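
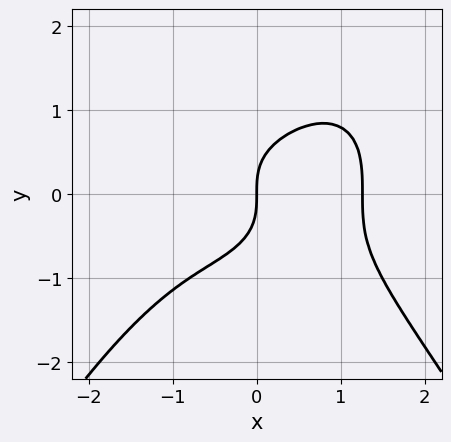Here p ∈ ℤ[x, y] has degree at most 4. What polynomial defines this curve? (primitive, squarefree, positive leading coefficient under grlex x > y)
x^4 + 2*y^3 - 2*x

(a) The degree is 4 — the shape is more complex than any degree-3 curve.
(b) From the axis intercepts and sections: one y-axis crossing is at y = 0; it crosses the x-axis at the gridline x = 0.
(c) Assembling these constraints gives the stated polynomial.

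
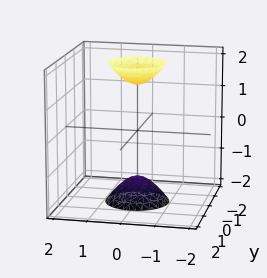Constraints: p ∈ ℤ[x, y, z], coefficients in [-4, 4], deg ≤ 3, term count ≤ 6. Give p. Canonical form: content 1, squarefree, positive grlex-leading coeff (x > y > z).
(a) I count 2 distinct pieces. They look like related sheets of one shape, so recover p as a whole.
(b) The degree is 2 — two separate bowl-shaped sheets opening away from each other; a quadric.
(c) Symmetries: rotational symmetry about the z-axis ⇒ p depends on x, y only through x² + y²; the z ↦ −z reflection is a symmetry, so z appears only in even powers.
(d) Checking where it meets the axes: the surface avoids every integer y-axis point in the box; a circular section at z = 2 has radius between 0 and 1.
(e) The integer polynomial consistent with all of this is the stated p.

3*x^2 + 3*y^2 - z^2 + 2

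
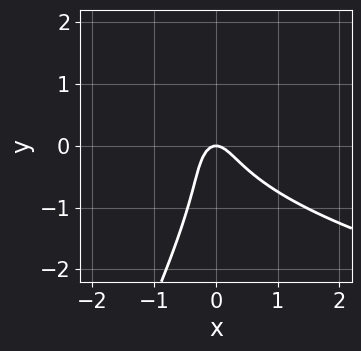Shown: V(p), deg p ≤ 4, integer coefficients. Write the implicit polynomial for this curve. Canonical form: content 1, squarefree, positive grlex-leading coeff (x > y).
2*x*y^2 - y^3 - 3*x^2 - x*y - y

1. The degree is 3 — the shape is more complex than any degree-2 curve.
2. Observable constraints: it crosses the y-axis at the gridline y = 0; one x-axis crossing is at x = 0.
3. These observations pin down the coefficients.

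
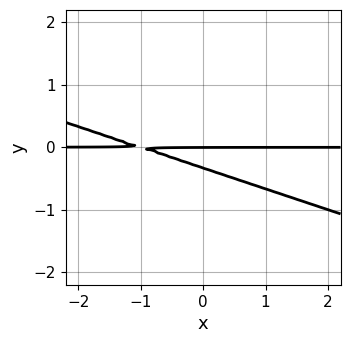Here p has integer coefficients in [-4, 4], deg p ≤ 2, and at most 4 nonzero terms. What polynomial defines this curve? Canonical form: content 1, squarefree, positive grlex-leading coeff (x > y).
Degree: a generic line meets the curve in up to 2 points, so deg p = 2.
From the axis intercepts and sections: it meets the y-axis at y = 0 (among the integer gridlines); the visible x-axis segment lies entirely on the curve.
Assembling these constraints gives the stated polynomial.

x*y + 3*y^2 + y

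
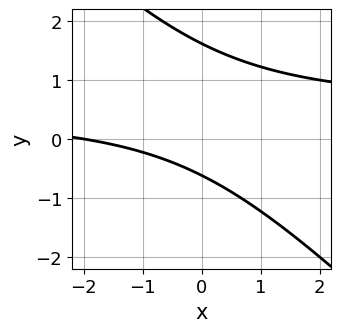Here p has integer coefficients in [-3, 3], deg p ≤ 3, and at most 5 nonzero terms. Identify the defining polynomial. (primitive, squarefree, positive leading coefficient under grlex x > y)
2*x*y + 2*y^2 - x - 2*y - 2

First, degree: the shape is more complex than any degree-1 curve, so deg p = 2.
Then, observable constraints: it crosses the x-axis at the gridline x = -2.
Finally, matching integer coefficients to the picture gives p.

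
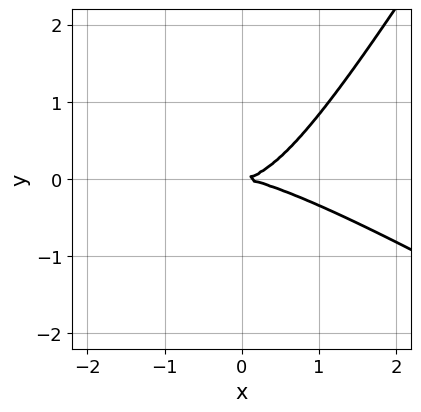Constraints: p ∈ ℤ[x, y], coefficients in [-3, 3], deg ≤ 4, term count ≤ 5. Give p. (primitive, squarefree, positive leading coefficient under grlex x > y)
(a) The degree is 3 — a generic line meets the curve in up to 3 points.
(b) From the axis intercepts and sections: it crosses the x-axis at the gridline x = 0; it crosses the y-axis at the gridline y = 0.
(c) Assembling these constraints gives the stated polynomial.

x^3 + 2*x^2*y - y^3 - 3*y^2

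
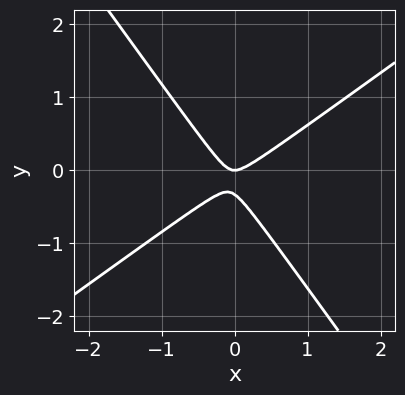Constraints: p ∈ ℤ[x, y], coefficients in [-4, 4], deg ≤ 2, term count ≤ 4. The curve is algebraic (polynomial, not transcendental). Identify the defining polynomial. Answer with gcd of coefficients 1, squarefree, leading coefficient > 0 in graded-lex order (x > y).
(a) The degree is 2 — a generic line meets the curve in up to 2 points.
(b) Observable constraints: it crosses the x-axis at the gridline x = 0; it crosses the y-axis at the gridline y = 0.
(c) Putting this together gives p.

3*x^2 - 2*x*y - 3*y^2 - y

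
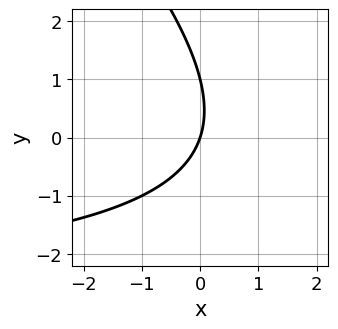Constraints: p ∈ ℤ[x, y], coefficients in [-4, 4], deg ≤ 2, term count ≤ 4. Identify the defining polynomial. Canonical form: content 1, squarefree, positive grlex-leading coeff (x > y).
1. Degree: the shape is more complex than any degree-1 curve, so deg p = 2.
2. Observable constraints: the y-axis gridline crossings are at y ∈ {0, 1}; one x-axis crossing is at x = 0.
3. These observations pin down the coefficients.

x*y + y^2 + 3*x - y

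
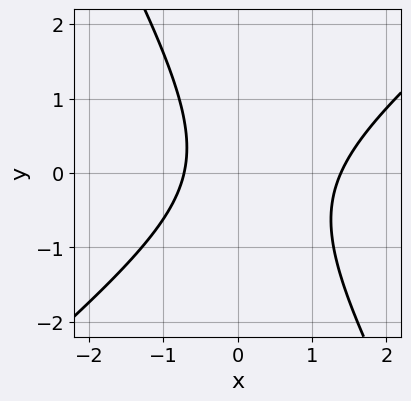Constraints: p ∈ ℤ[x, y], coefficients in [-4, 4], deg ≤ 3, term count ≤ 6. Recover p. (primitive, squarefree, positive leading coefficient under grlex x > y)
3*x^2 - 2*x*y - 2*y^2 - 2*x - 3

1. The degree is 2 — a generic line meets the curve in up to 2 points.
2. Checking where it meets the axes: it misses every integer gridline on the y-axis.
3. Matching integer coefficients to the picture gives p.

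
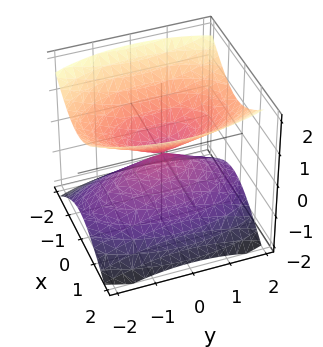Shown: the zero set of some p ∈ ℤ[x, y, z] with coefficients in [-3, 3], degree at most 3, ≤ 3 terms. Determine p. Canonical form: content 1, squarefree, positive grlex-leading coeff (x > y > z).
First, I count 2 distinct pieces. Treating them together as one polynomial.
Then, the degree is 2 — two nappes meeting at a single point; a quadric.
Next, symmetries: the y ↦ −y reflection is a symmetry, so y appears only in even powers; the x ↦ −x reflection is a symmetry, so x appears only in even powers; mirror symmetry z ↦ −z ⇒ only even powers of z.
Next, from the axis intercepts and sections: it crosses the y-axis at the gridline y = 0; one z-axis crossing is at z = 0; it crosses the x-axis at the gridline x = 0.
Finally, assembling these constraints gives the stated polynomial.

3*x^2 + y^2 - 3*z^2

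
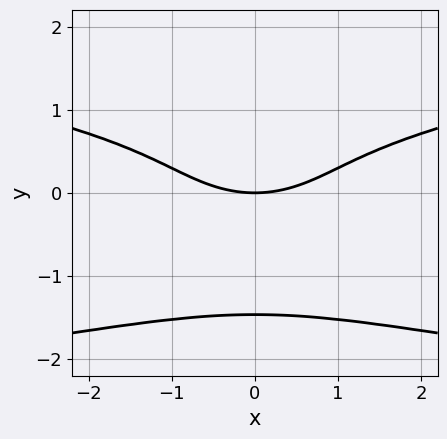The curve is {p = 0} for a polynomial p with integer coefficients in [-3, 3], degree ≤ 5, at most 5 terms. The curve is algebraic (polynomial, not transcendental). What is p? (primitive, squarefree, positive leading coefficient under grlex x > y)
3*y^4 + 3*y^3 - x^2 + 3*y

First, deg p = 4. The shape is more complex than any degree-3 curve.
Then, symmetries: mirror symmetry x ↦ −x ⇒ only even powers of x.
Next, checking where it meets the axes: it crosses the x-axis at the gridline x = 0; it meets the y-axis at y = 0 (among the integer gridlines).
Finally, solving for integer coefficients yields p as stated.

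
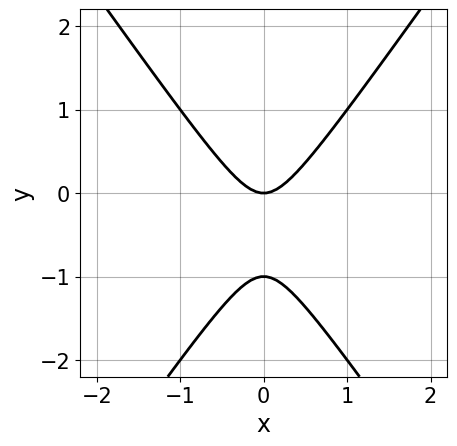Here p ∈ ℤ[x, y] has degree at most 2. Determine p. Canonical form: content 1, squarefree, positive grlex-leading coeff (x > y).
(a) The degree is 2 — the shape is more complex than any degree-1 curve.
(b) Symmetries: it's symmetric under x → −x, forcing even powers of x.
(c) From the visible intercepts: the y-axis gridline crossings are at y ∈ {-1, 0}; one x-axis crossing is at x = 0.
(d) Putting this together gives p.

2*x^2 - y^2 - y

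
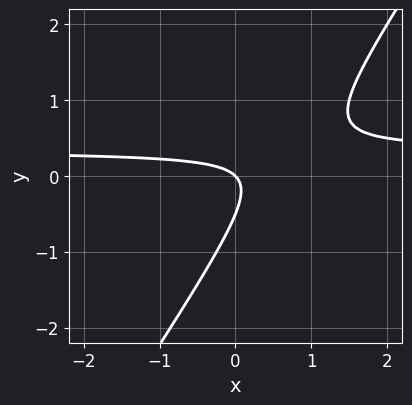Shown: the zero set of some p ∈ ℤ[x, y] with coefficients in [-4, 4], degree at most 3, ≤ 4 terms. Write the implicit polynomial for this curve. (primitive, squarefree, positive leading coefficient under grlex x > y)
3*x*y - 2*y^2 - x - y

Degree: a generic line meets the curve in up to 2 points, so deg p = 2.
Observable constraints: it meets the x-axis at x = 0 (among the integer gridlines); one y-axis crossing is at y = 0.
Putting this together gives p.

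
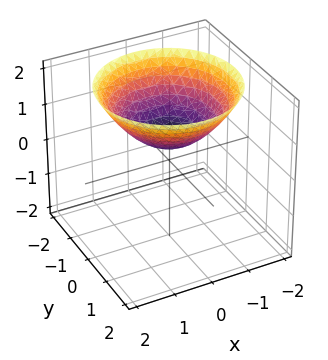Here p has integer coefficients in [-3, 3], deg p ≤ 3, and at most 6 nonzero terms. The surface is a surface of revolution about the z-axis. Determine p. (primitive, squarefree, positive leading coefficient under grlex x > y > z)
1. Degree: the shape is more complex than any degree-1 surface, so deg p = 2.
2. Symmetries: rotational symmetry about the z-axis ⇒ p depends on x, y only through x² + y².
3. Reading off the gridlines: it misses every integer gridline on the x-axis; a circular section at z = 1 has radius exactly 1; the surface avoids every integer y-axis point in the box.
4. Solving for integer coefficients yields p as stated.

x^2 + y^2 - 2*z + 1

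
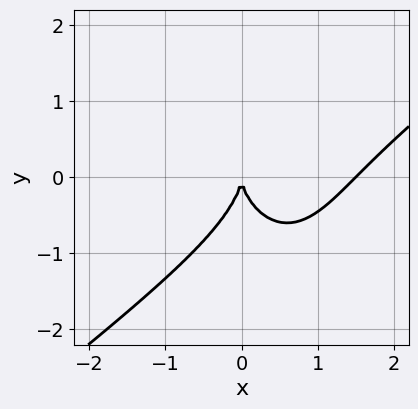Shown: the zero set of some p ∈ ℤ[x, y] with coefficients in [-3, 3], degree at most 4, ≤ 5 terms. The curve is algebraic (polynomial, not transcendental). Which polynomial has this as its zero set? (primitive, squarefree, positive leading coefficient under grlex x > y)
1. deg p = 3.
2. Against the integer gridlines: it meets the x-axis at x = 0 (among the integer gridlines); one y-axis crossing is at y = 0.
3. Putting this together gives p.

2*x^3 - 2*x^2*y - y^3 - 3*x^2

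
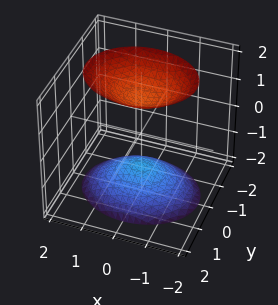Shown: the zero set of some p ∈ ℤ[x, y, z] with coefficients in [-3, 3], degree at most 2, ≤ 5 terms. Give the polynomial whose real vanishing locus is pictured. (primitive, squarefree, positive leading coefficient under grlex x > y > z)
2*x^2 + 3*y^2 - 2*z^2 + 3

1. There are 2 components. They look like related sheets of one shape, so recover p as a whole.
2. Degree: two sheets facing apart; a quadric, so deg p = 2.
3. Symmetries: it's symmetric under z → −z, forcing even powers of z; it's symmetric under x → −x, forcing even powers of x; mirror symmetry y ↦ −y ⇒ only even powers of y.
4. Reading off the gridlines: the surface avoids every integer x-axis point in the box; it misses every integer gridline on the y-axis.
5. Fitting integer coefficients to these (and the overall shape) gives p.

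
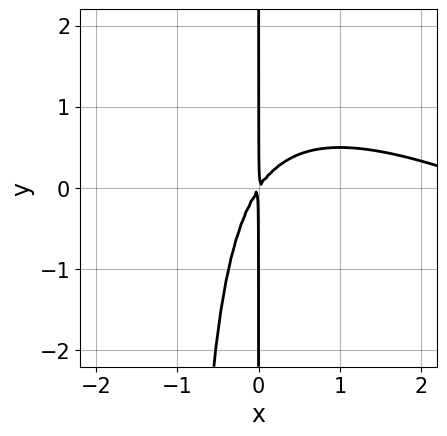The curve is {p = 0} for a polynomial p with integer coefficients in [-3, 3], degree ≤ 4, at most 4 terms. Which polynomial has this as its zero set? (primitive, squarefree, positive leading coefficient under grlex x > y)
x^3 + 2*x^2*y - 3*x^2 + 2*x*y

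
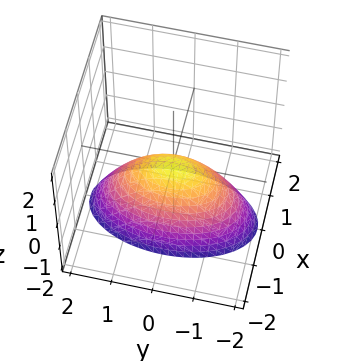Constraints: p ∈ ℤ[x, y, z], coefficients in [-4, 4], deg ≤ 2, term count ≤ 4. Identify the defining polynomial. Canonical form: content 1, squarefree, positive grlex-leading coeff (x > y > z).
3*x^2 + y^2 + 2*z

The degree is 2 — a single bowl opening along one axis; a quadric.
Symmetries: it's symmetric under x → −x, forcing even powers of x; the y ↦ −y reflection is a symmetry, so y appears only in even powers.
Against the integer gridlines: one y-axis crossing is at y = 0; one z-axis crossing is at z = 0; it crosses the x-axis at the gridline x = 0.
Fitting integer coefficients to these (and the overall shape) gives p.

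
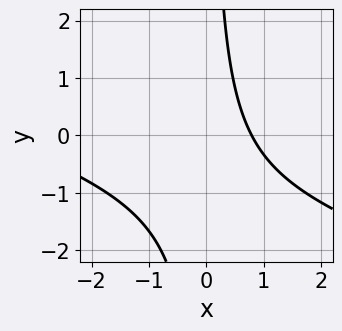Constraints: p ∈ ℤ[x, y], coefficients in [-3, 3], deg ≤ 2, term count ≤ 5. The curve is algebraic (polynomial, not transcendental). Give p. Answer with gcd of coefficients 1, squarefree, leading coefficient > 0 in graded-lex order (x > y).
1. deg p = 2. No degree-1 curve has this shape.
2. Observable constraints: no y-intercept at any integer in the box.
3. Solving for integer coefficients yields p as stated.

x^2 + 3*x*y + 3*x - 3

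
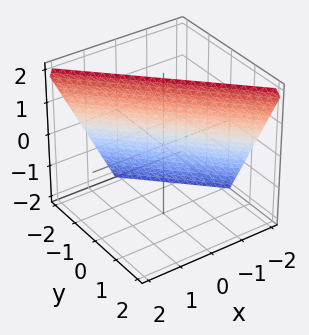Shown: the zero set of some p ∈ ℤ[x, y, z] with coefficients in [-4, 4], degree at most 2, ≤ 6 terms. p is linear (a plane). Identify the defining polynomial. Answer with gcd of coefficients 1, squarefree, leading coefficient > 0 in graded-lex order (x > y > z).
2*x + 2*y - z + 2

(a) deg p = 1. The surface is flat (a plane).
(b) Against the integer gridlines: it meets the z-axis at z = 2 (among the integer gridlines); it crosses the x-axis at the gridline x = -1; it crosses the y-axis at the gridline y = -1.
(c) Fitting integer coefficients to these (and the overall shape) gives p.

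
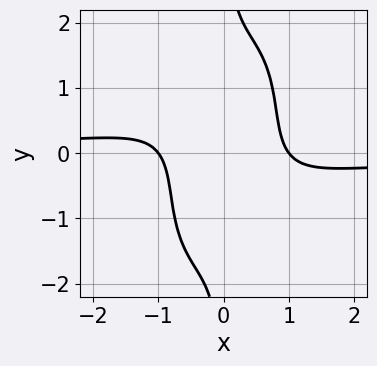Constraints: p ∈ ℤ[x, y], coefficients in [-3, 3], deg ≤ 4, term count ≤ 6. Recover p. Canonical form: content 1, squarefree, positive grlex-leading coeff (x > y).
First, the degree is 4 — the shape is more complex than any degree-3 curve.
Then, observable constraints: no y-intercept at any integer in the box; the x-axis gridline crossings are at x ∈ {-1, 1}.
Finally, together with the visible shape, these determine p as stated.

3*x^3*y - 2*x^2*y^2 + x*y^3 + 2*x^2 - 2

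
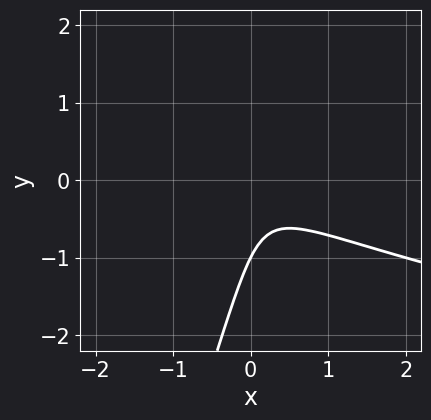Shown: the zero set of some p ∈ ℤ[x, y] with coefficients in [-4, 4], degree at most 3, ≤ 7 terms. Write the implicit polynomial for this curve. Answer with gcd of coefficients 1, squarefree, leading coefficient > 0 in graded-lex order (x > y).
The degree is 3 — a generic line meets the curve in up to 3 points.
From the axis intercepts and sections: it meets the y-axis at y = -1 (among the integer gridlines); no x-intercept at any integer in the box.
Assembling these constraints gives the stated polynomial.

3*x*y^2 - y^3 - 3*x^2 - 3*x*y - 1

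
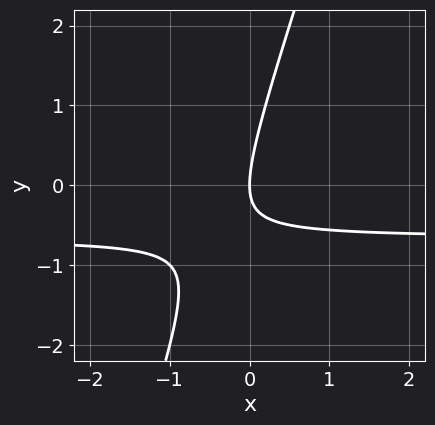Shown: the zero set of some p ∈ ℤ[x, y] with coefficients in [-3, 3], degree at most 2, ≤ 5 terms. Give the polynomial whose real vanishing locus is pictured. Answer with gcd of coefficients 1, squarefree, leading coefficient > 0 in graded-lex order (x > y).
3*x*y - y^2 + 2*x

1. deg p = 2. A generic line meets the curve in up to 2 points.
2. From the visible intercepts: one y-axis crossing is at y = 0; one x-axis crossing is at x = 0.
3. Matching integer coefficients to the picture gives p.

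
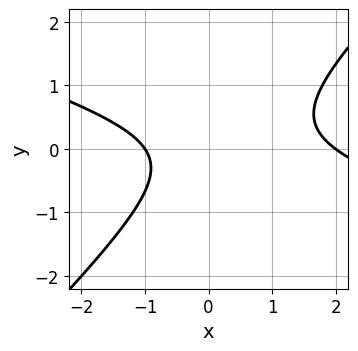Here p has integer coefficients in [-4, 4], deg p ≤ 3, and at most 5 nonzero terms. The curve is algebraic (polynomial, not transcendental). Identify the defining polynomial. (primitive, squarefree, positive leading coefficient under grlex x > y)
x^2 + 2*x*y - 3*y^2 - x - 2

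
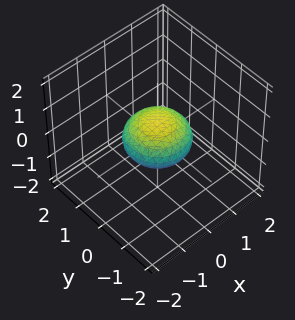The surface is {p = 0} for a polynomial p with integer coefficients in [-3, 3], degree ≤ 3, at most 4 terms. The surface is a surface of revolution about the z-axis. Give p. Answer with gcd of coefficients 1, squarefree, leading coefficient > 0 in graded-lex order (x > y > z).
x^2 + y^2 + 2*z^2 - 1

(a) Degree: the shape is more complex than any degree-1 surface, so deg p = 2.
(b) Symmetry: the z-axis is an axis of rotation, so x and y enter only as x² + y².
(c) From the axis intercepts and sections: among the integer gridlines, it crosses the y-axis at y ∈ {-1, 1}; a circular section at z = 0 has radius exactly 1; among the integer gridlines, it crosses the x-axis at x ∈ {-1, 1}.
(d) Assembling these constraints gives the stated polynomial.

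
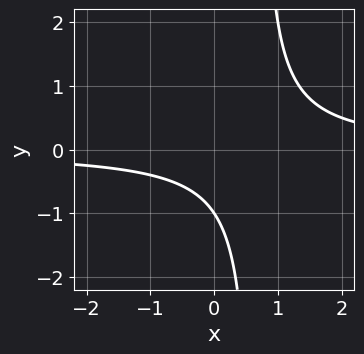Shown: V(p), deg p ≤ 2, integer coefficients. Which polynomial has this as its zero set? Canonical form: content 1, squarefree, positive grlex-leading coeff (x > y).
3*x*y - 2*y - 2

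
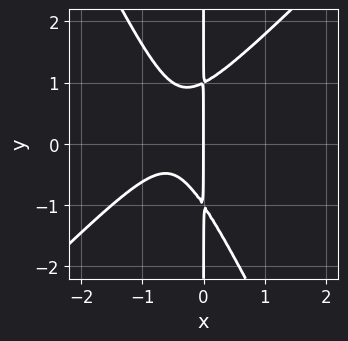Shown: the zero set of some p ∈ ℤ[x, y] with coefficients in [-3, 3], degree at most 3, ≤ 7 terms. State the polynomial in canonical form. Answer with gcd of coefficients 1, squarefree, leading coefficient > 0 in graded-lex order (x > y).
2*x^3 - x^2*y - x*y^2 + 2*x^2 + x

1. The degree is 3 — no degree-2 curve has this shape.
2. Against the integer gridlines: it meets the x-axis at x = 0 (among the integer gridlines); every point of the y-axis in the box is on the curve.
3. Matching integer coefficients to the picture gives p.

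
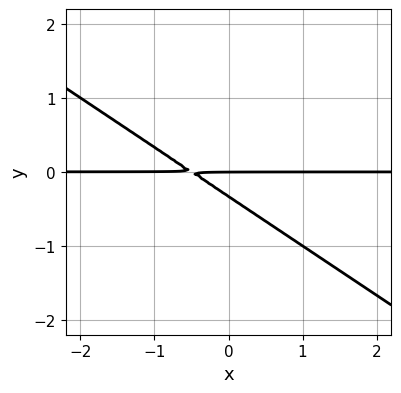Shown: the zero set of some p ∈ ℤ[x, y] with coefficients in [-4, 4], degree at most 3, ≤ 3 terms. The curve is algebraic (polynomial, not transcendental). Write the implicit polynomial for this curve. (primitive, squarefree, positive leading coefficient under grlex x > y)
2*x*y + 3*y^2 + y

First, the degree is 2 — the shape is more complex than any degree-1 curve.
Then, checking where it meets the axes: every point of the x-axis in the box is on the curve; it crosses the y-axis at the gridline y = 0.
Finally, together with the visible shape, these determine p as stated.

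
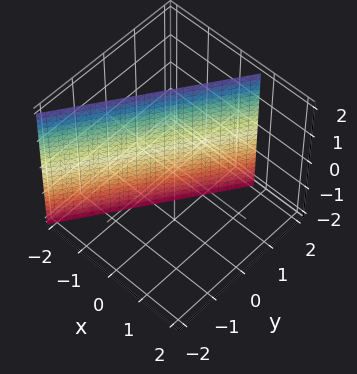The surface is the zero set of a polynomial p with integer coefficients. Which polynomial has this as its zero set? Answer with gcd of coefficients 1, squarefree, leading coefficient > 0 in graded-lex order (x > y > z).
3*x - 2*y + 2

First, degree: the surface is flat (a plane), so deg p = 1.
Next, reading off the gridlines: no z-intercept at any integer in the box; it crosses the y-axis at the gridline y = 1.
Finally, these observations pin down the coefficients.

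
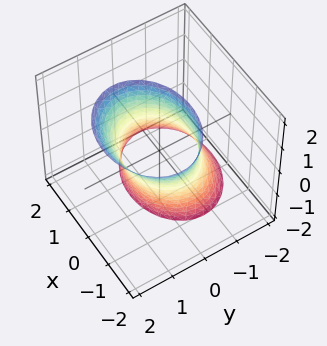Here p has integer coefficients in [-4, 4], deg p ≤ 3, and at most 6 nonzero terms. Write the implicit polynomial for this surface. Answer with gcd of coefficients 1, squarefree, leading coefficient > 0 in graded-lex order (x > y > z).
(a) The degree is 2 — a generic line meets the surface in up to 2 points.
(b) Reading off the gridlines: among the integer gridlines, it crosses the y-axis at y ∈ {-1, 1}; it misses every integer gridline on the z-axis.
(c) Matching integer coefficients to the picture gives p.

2*x^2 + x*z + 3*y^2 - 2*y*z - 3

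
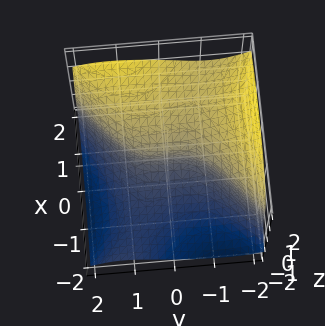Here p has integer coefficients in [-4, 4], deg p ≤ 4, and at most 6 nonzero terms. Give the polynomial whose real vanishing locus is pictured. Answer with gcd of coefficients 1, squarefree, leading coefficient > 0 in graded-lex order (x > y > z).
x^2*y - y^3 - 3*z^3 + 3*x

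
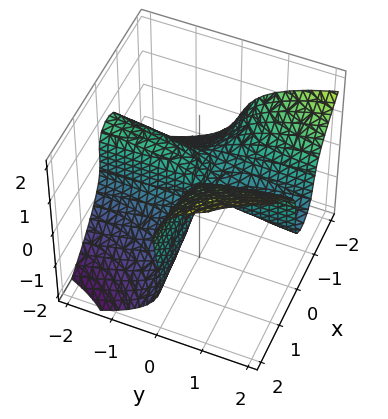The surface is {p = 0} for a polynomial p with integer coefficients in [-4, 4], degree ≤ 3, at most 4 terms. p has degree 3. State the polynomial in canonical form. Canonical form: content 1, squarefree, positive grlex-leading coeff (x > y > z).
1. The degree is 3 — the shape is more complex than any degree-2 surface.
2. From the axis intercepts and sections: it meets the z-axis at z = 0 (among the integer gridlines); the visible x-axis segment lies entirely on the surface; every point of the y-axis in the box is on the surface.
3. These observations pin down the coefficients.

2*x^2*y - 2*z^3 + 2*x*y + x*z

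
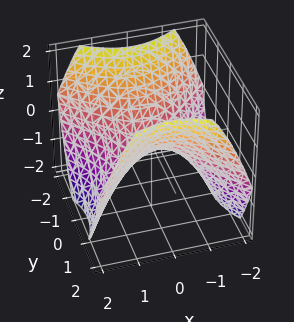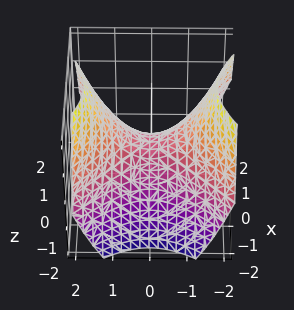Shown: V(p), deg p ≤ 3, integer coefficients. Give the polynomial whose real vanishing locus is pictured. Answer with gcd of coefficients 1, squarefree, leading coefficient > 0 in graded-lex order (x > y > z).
2*x^2 - 2*y^2 + 3*z

First, degree: a hyperbolic paraboloid; a quadric, so deg p = 2.
Then, symmetries: mirror symmetry y ↦ −y ⇒ only even powers of y; it's symmetric under x → −x, forcing even powers of x.
Then, checking where it meets the axes: it meets the x-axis at x = 0 (among the integer gridlines); one y-axis crossing is at y = 0; it meets the z-axis at z = 0 (among the integer gridlines).
Finally, solving for integer coefficients yields p as stated.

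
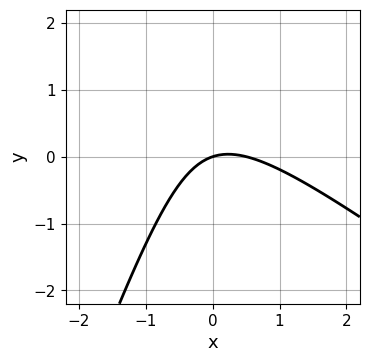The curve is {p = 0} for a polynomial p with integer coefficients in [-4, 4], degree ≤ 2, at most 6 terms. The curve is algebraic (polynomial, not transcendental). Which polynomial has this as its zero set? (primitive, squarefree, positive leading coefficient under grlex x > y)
First, deg p = 2. No degree-1 curve has this shape.
Next, from the visible intercepts: it meets the x-axis at x = 0 (among the integer gridlines); it meets the y-axis at y = 0 (among the integer gridlines).
Finally, assembling these constraints gives the stated polynomial.

2*x^2 + 2*x*y - y^2 - x + 3*y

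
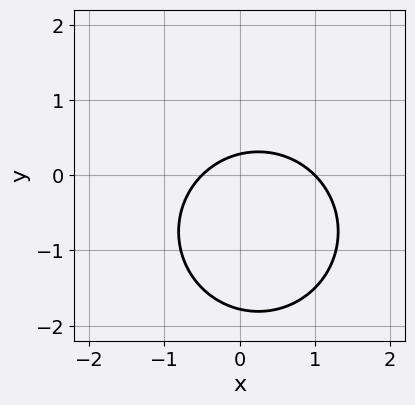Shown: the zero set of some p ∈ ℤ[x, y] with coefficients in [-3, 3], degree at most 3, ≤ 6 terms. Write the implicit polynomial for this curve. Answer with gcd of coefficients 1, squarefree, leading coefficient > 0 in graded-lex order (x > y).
2*x^2 + 2*y^2 - x + 3*y - 1

First, degree: the shape is more complex than any degree-1 curve, so deg p = 2.
Then, checking where it meets the axes: one x-axis crossing is at x = 1.
Finally, matching integer coefficients to the picture gives p.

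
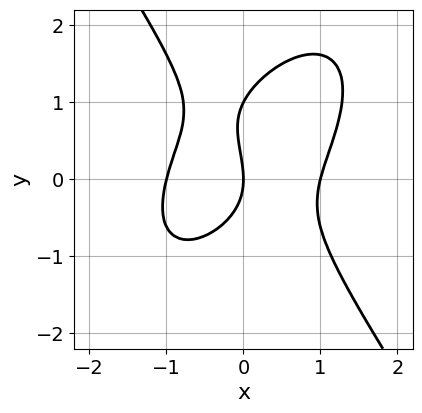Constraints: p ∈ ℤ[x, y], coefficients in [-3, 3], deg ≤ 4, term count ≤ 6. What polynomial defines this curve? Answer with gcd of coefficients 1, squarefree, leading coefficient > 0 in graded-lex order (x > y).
The degree is 3 — no degree-2 curve has this shape.
Reading off the gridlines: among the integer gridlines, it crosses the y-axis at y ∈ {0, 1}; among the integer gridlines, it crosses the x-axis at x ∈ {-1, 0, 1}.
These observations pin down the coefficients.

2*x^3 - x^2*y + y^3 - y^2 - 2*x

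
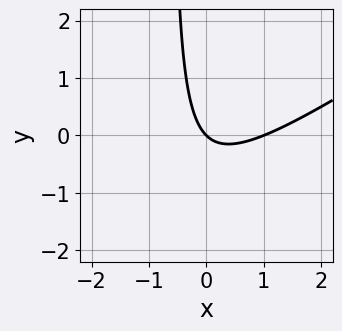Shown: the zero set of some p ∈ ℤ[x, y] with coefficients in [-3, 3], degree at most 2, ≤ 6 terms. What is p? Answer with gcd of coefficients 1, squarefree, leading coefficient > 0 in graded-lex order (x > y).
2*x^2 - 3*x*y - 2*x - 2*y

First, deg p = 2.
Next, reading off the gridlines: among the integer gridlines, it crosses the x-axis at x ∈ {0, 1}; it meets the y-axis at y = 0 (among the integer gridlines).
Finally, solving for integer coefficients yields p as stated.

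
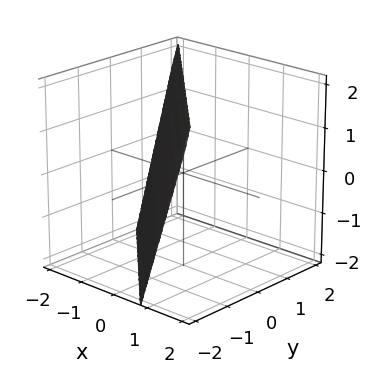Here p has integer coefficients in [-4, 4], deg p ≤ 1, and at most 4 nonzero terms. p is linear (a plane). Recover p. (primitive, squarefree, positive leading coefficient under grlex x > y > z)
(a) Degree: the surface is flat (a plane), so deg p = 1.
(b) Reading off the gridlines: it meets the z-axis at z = 2 (among the integer gridlines).
(c) Matching integer coefficients to the picture gives p.

3*x + 3*y - z + 2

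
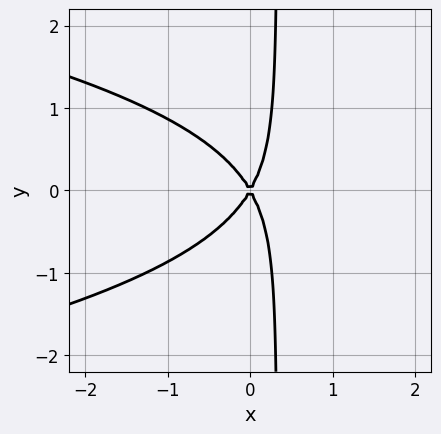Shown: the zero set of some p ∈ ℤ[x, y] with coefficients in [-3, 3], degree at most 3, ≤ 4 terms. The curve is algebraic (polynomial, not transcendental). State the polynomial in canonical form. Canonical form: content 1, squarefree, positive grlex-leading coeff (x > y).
1. The degree is 3 — a generic line meets the curve in up to 3 points.
2. Symmetries: mirror symmetry y ↦ −y ⇒ only even powers of y.
3. Observable constraints: it meets the y-axis at y = 0 (among the integer gridlines); it meets the x-axis at x = 0 (among the integer gridlines).
4. The integer polynomial consistent with all of this is the stated p.

3*x*y^2 + 3*x^2 - y^2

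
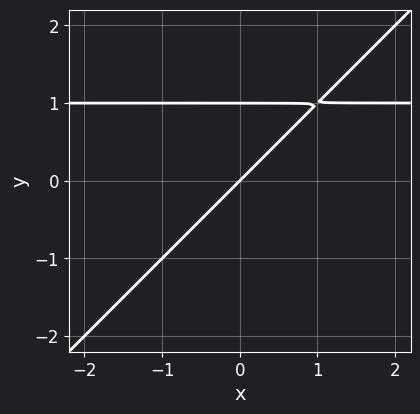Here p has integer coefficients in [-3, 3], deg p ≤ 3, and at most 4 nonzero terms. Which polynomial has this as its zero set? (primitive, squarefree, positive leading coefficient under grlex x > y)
The degree is 2 — a generic line meets the curve in up to 2 points.
Against the integer gridlines: it crosses the x-axis at the gridline x = 0; the y-axis gridline crossings are at y ∈ {0, 1}.
Putting this together gives p.

x*y - y^2 - x + y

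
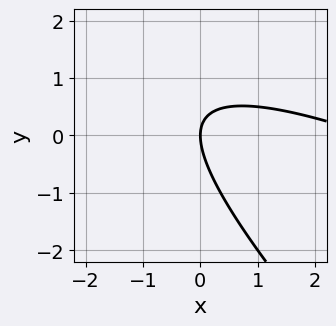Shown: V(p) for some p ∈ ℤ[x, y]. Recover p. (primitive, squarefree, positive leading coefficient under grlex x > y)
x^2 + 3*x*y + 2*y^2 - 3*x

First, degree: no degree-1 curve has this shape, so deg p = 2.
Then, from the axis intercepts and sections: it crosses the y-axis at the gridline y = 0; one x-axis crossing is at x = 0.
Finally, together with the visible shape, these determine p as stated.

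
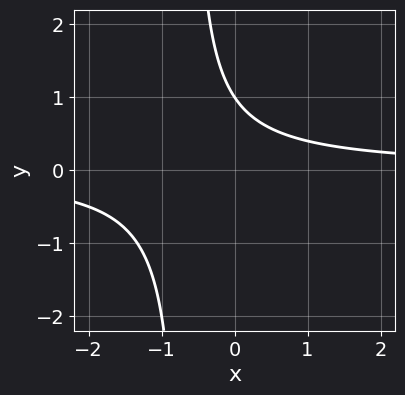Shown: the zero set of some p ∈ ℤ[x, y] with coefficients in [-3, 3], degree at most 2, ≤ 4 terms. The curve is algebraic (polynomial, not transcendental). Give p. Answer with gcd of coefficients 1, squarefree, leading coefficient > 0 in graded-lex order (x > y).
3*x*y + 2*y - 2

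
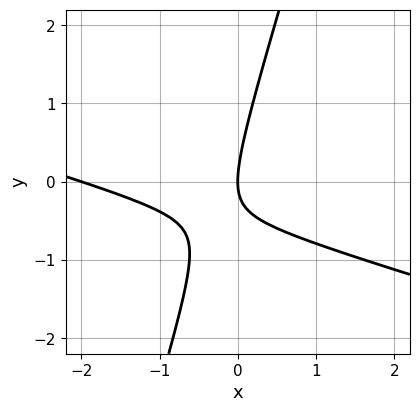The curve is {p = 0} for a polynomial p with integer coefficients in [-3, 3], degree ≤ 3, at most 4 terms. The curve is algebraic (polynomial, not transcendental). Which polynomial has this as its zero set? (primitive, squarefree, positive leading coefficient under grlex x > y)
x^2 + 3*x*y - y^2 + 2*x

1. deg p = 2.
2. From the visible intercepts: it crosses the y-axis at the gridline y = 0; the x-axis gridline crossings are at x ∈ {-2, 0}.
3. These observations pin down the coefficients.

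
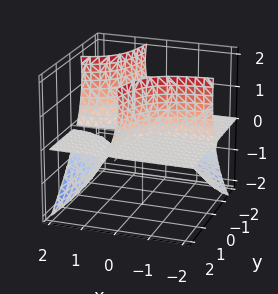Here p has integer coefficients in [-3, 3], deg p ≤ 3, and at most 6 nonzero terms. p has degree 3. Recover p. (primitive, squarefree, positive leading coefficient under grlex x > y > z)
3*x*y*z - z^3 - y*z + 3*z^2

I count 4 distinct pieces.
The degree is 3 — a generic line meets the surface in up to 3 points.
Against the integer gridlines: every point of the y-axis in the box is on the surface; the visible x-axis segment lies entirely on the surface.
Fitting integer coefficients to these (and the overall shape) gives p.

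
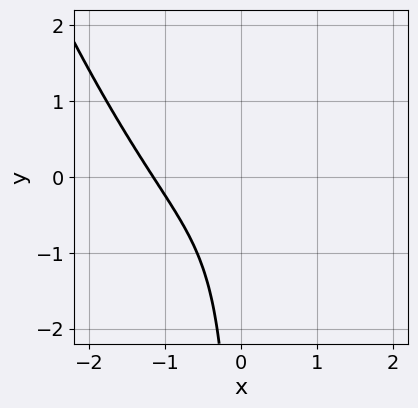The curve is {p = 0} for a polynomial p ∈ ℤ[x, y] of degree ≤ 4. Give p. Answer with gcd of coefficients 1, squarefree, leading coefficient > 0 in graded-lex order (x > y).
3*x^3 + x^2*y + 2*x^2 - 3*x*y + 2

The degree is 3 — the shape is more complex than any degree-2 curve.
From the visible intercepts: it misses every integer gridline on the y-axis.
Solving for integer coefficients yields p as stated.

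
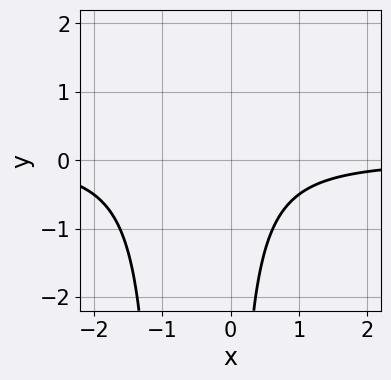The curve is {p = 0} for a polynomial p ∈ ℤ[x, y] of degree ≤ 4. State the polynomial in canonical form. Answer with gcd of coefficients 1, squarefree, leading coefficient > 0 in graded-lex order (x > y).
x^2*y + x*y + 1

1. deg p = 3. A generic line meets the curve in up to 3 points.
2. Against the integer gridlines: the curve avoids every integer y-axis point in the box; the curve avoids every integer x-axis point in the box.
3. Fitting integer coefficients to these (and the overall shape) gives p.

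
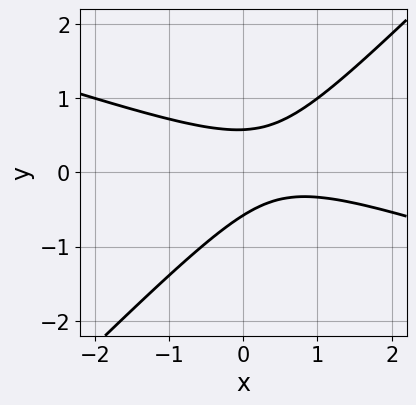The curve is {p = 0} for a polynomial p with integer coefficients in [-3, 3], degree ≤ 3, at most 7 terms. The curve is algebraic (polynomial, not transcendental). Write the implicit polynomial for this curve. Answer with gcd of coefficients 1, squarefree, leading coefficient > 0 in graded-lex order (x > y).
x^2 + 2*x*y - 3*y^2 - x + 1

First, degree: no degree-1 curve has this shape, so deg p = 2.
Next, reading off the gridlines: the curve avoids every integer x-axis point in the box.
Finally, fitting integer coefficients to these (and the overall shape) gives p.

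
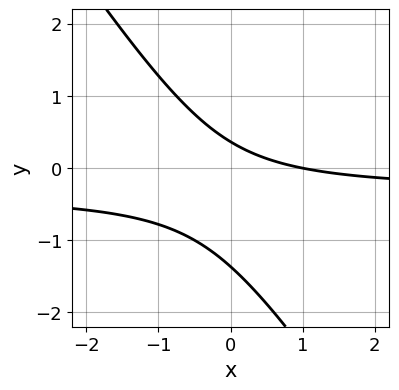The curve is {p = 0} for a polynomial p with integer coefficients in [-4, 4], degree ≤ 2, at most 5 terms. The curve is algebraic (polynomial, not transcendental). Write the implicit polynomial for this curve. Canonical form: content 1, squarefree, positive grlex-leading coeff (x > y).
3*x*y + 2*y^2 + x + 2*y - 1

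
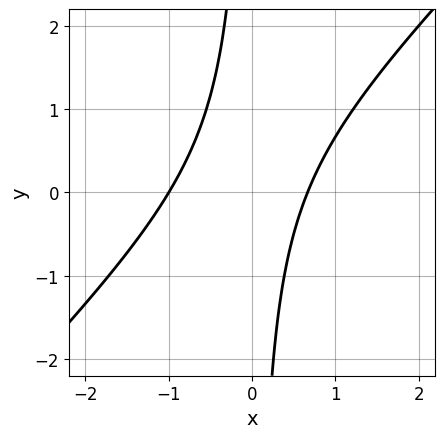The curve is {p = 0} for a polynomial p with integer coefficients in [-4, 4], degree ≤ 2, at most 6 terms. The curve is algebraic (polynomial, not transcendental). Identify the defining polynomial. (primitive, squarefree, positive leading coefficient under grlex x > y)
1. deg p = 2. No degree-1 curve has this shape.
2. Against the integer gridlines: no y-intercept at any integer in the box; one x-axis crossing is at x = -1.
3. Solving for integer coefficients yields p as stated.

3*x^2 - 3*x*y + x - 2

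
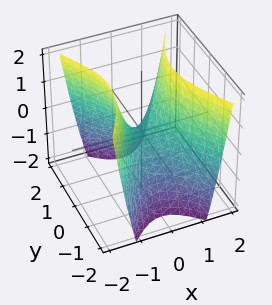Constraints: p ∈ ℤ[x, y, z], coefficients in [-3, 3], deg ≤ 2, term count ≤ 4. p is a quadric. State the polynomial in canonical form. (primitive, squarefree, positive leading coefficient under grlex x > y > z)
2*x^2 - y^2 - z

1. Degree: a hyperbolic paraboloid; a quadric, so deg p = 2.
2. Symmetries: the y ↦ −y reflection is a symmetry, so y appears only in even powers; the x ↦ −x reflection is a symmetry, so x appears only in even powers.
3. Observable constraints: one y-axis crossing is at y = 0; it meets the z-axis at z = 0 (among the integer gridlines); one x-axis crossing is at x = 0.
4. Putting this together gives p.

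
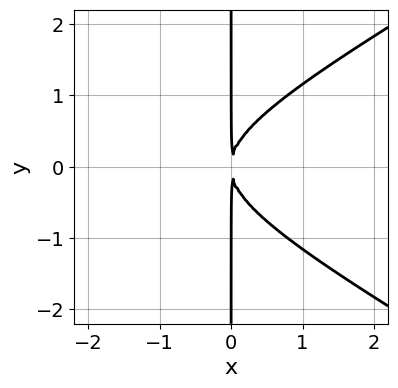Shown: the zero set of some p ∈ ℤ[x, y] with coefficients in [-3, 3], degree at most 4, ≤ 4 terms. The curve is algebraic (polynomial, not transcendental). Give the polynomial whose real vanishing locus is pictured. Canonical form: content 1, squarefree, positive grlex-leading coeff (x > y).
x^3 - 3*x*y^2 + 3*x^2

1. The degree is 3 — no degree-2 curve has this shape.
2. Symmetries: the y ↦ −y reflection is a symmetry, so y appears only in even powers.
3. From the visible intercepts: every point of the y-axis in the box is on the curve.
4. Fitting integer coefficients to these (and the overall shape) gives p.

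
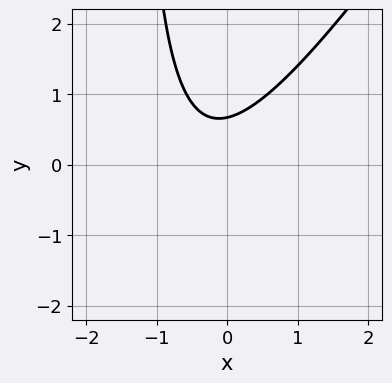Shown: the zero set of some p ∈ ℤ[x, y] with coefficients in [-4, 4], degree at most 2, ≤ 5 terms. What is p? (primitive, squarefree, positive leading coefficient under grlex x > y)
3*x^2 - 2*x*y + 2*x - 3*y + 2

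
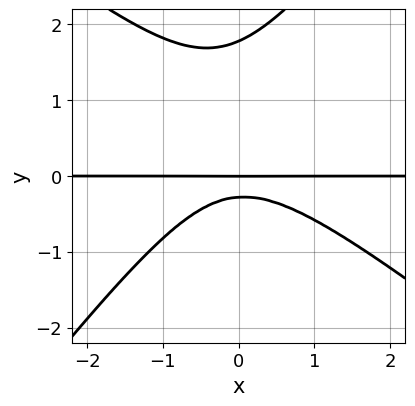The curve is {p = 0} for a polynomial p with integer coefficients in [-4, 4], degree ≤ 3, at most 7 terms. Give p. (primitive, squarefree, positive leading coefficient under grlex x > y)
First, the degree is 3 — no degree-2 curve has this shape.
Then, from the visible intercepts: the visible x-axis segment lies entirely on the curve; one y-axis crossing is at y = 0.
Finally, these observations pin down the coefficients.

2*x^2*y + x*y^2 - 2*y^3 + 3*y^2 + y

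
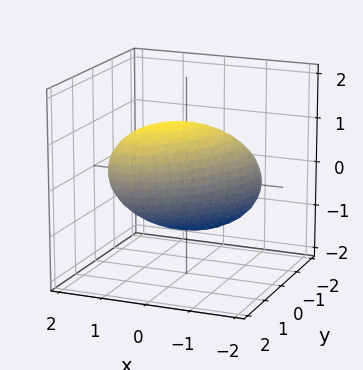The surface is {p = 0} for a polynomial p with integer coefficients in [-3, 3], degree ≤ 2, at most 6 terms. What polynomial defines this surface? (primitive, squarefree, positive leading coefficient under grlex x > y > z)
3*x^2 - 3*x*y + 2*y^2 - y*z + 2*z^2 - 3

(a) Degree: no degree-1 surface has this shape, so deg p = 2.
(b) From the visible intercepts: among the integer gridlines, it crosses the x-axis at x ∈ {-1, 1}.
(c) Putting this together gives p.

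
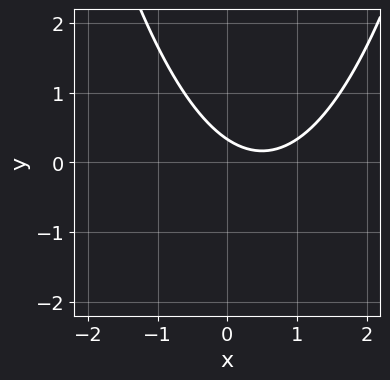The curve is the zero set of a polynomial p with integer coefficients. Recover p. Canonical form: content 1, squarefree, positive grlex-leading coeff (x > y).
1. Degree: a generic line meets the curve in up to 2 points, so deg p = 2.
2. From the axis intercepts and sections: it misses every integer gridline on the x-axis.
3. Putting this together gives p.

2*x^2 - 2*x - 3*y + 1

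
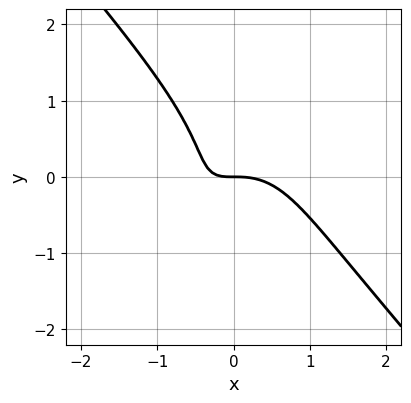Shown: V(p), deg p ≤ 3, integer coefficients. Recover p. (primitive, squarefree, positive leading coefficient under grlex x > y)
(a) Degree: a generic line meets the curve in up to 3 points, so deg p = 3.
(b) Observable constraints: it meets the y-axis at y = 0 (among the integer gridlines); it meets the x-axis at x = 0 (among the integer gridlines).
(c) Matching integer coefficients to the picture gives p.

3*x^3 + 2*y^3 + 3*x*y + 2*y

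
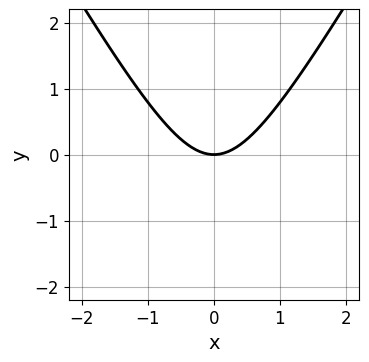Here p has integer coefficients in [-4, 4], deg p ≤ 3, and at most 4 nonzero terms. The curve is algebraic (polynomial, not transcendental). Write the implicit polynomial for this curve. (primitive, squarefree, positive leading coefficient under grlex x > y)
3*x^2 - y^2 - 3*y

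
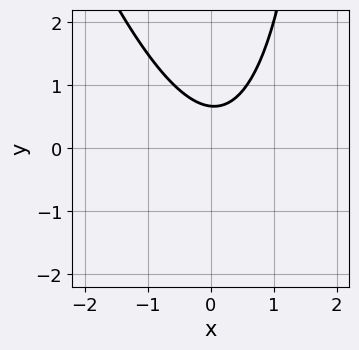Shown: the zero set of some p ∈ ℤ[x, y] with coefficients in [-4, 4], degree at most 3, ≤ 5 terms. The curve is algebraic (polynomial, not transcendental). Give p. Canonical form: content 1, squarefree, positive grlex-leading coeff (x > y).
First, the degree is 2 — no degree-1 curve has this shape.
Then, from the visible intercepts: no x-intercept at any integer in the box.
Finally, these observations pin down the coefficients.

3*x^2 + x*y - x - 3*y + 2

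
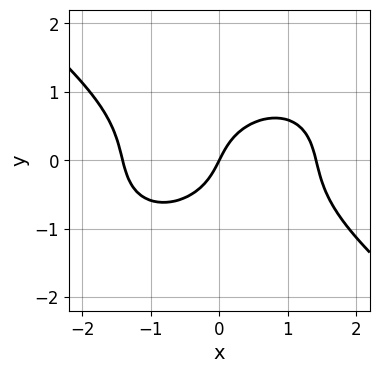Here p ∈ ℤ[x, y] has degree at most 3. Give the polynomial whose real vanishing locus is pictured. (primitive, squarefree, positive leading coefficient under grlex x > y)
x^3 + 2*y^3 - 2*x + y

(a) The degree is 3 — the shape is more complex than any degree-2 curve.
(b) Against the integer gridlines: one x-axis crossing is at x = 0; it meets the y-axis at y = 0 (among the integer gridlines).
(c) Fitting integer coefficients to these (and the overall shape) gives p.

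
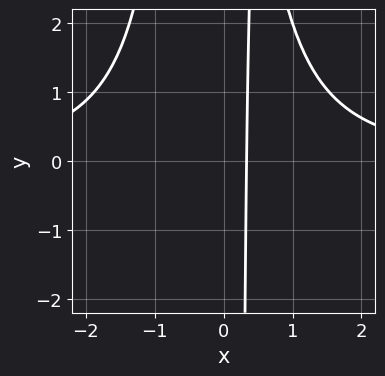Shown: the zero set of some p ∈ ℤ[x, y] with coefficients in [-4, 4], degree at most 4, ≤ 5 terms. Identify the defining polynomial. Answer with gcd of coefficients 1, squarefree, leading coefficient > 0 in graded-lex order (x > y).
x^3*y - 3*x + 1

1. Degree: a generic line meets the curve in up to 4 points, so deg p = 4.
2. From the axis intercepts and sections: it misses every integer gridline on the y-axis.
3. These observations pin down the coefficients.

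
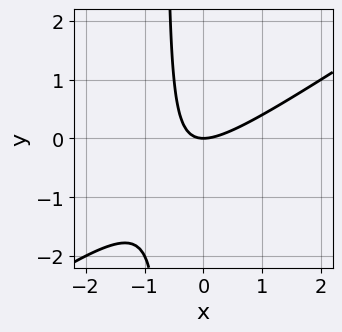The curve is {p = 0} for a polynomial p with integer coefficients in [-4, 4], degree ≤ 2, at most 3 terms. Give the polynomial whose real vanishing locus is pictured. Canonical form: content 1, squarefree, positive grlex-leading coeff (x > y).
First, deg p = 2.
Next, from the axis intercepts and sections: it meets the y-axis at y = 0 (among the integer gridlines); one x-axis crossing is at x = 0.
Finally, the integer polynomial consistent with all of this is the stated p.

2*x^2 - 3*x*y - 2*y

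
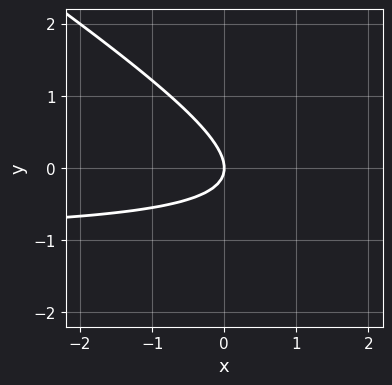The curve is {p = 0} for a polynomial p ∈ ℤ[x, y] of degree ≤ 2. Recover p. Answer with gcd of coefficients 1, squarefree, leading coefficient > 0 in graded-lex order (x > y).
The degree is 2 — a generic line meets the curve in up to 2 points.
Observable constraints: it crosses the x-axis at the gridline x = 0; it crosses the y-axis at the gridline y = 0.
Matching integer coefficients to the picture gives p.

2*x*y + 3*y^2 + 2*x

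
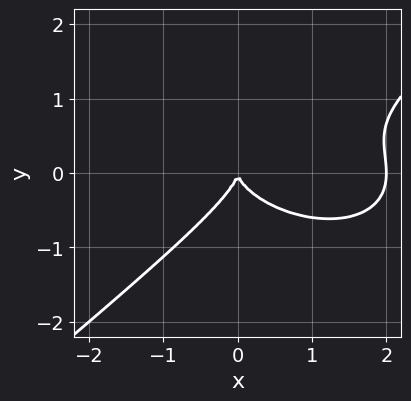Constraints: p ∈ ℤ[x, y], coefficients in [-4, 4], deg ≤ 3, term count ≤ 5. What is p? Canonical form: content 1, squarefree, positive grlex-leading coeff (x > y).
(a) The degree is 3 — no degree-2 curve has this shape.
(b) From the visible intercepts: one y-axis crossing is at y = 0; among the integer gridlines, it crosses the x-axis at x ∈ {0, 2}.
(c) Putting this together gives p.

x^3 + x*y^2 - 3*y^3 - 2*x^2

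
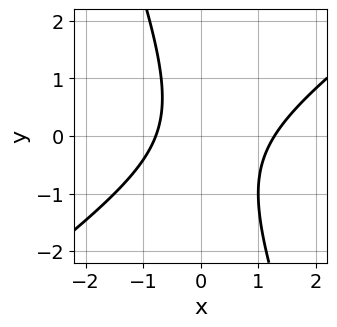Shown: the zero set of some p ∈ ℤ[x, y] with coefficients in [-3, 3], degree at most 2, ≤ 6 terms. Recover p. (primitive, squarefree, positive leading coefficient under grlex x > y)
2*x^2 - 2*x*y - y^2 - x - 2

Degree: a generic line meets the curve in up to 2 points, so deg p = 2.
From the axis intercepts and sections: the curve avoids every integer y-axis point in the box.
Matching integer coefficients to the picture gives p.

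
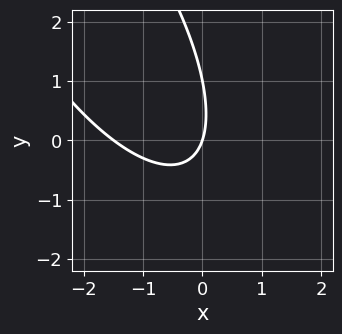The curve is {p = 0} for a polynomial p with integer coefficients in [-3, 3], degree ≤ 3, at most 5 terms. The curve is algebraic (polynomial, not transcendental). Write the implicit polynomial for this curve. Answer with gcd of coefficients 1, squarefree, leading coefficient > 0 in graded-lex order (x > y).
2*x^2 + 2*x*y + y^2 + 3*x - y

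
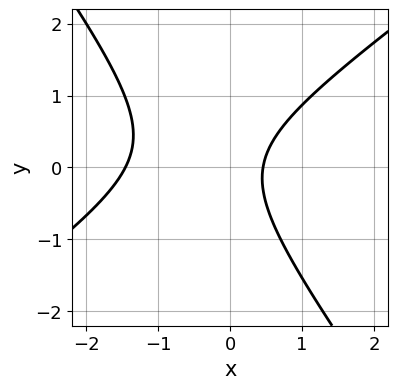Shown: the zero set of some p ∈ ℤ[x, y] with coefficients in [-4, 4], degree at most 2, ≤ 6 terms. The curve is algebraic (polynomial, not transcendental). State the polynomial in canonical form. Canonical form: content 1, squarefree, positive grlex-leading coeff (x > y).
3*x^2 - 2*x*y - 3*y^2 + 3*x - 2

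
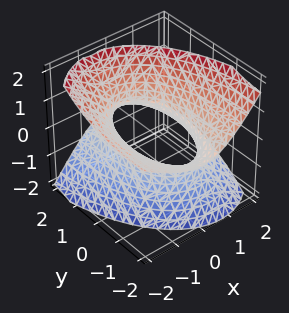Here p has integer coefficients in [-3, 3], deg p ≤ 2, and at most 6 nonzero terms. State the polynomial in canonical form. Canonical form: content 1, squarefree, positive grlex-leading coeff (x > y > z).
3*x^2 + 2*x*z + y^2 + 3*y*z - 3*z^2 - 3

1. Degree: the shape is more complex than any degree-1 surface, so deg p = 2.
2. From the axis intercepts and sections: the x-axis gridline crossings are at x ∈ {-1, 1}; it misses every integer gridline on the z-axis.
3. Solving for integer coefficients yields p as stated.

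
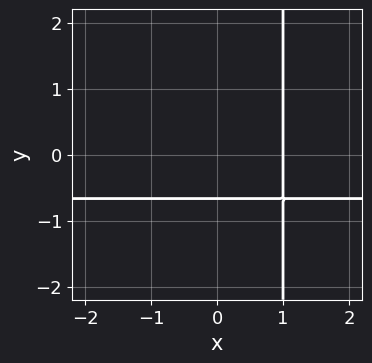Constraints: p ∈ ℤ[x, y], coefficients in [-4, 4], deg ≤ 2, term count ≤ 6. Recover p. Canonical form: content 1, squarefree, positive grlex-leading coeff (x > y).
The degree is 2 — no degree-1 curve has this shape.
From the axis intercepts and sections: one x-axis crossing is at x = 1.
Matching integer coefficients to the picture gives p.

3*x*y + 2*x - 3*y - 2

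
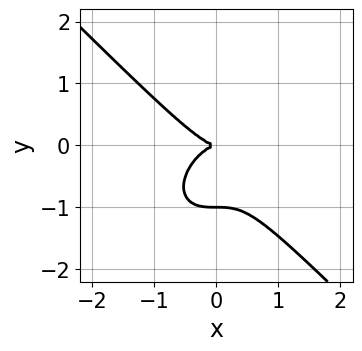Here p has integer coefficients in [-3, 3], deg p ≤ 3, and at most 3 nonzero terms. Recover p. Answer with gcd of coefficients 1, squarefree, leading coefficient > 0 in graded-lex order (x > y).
x^3 + y^3 + y^2

1. deg p = 3. No degree-2 curve has this shape.
2. Against the integer gridlines: one x-axis crossing is at x = 0; among the integer gridlines, it crosses the y-axis at y ∈ {-1, 0}.
3. Putting this together gives p.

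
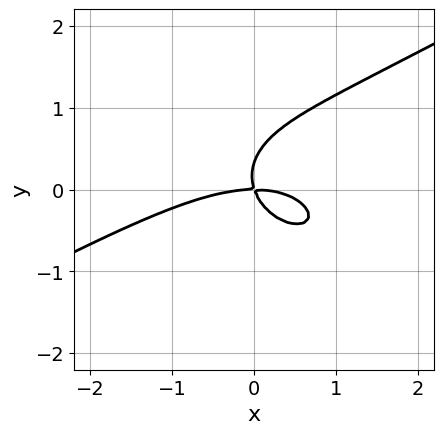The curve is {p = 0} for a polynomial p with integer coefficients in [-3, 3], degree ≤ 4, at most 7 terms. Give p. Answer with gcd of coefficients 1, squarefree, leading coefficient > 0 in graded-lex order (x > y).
x^3 - x^2*y - 3*y^3 + 3*x*y + y^2

(a) deg p = 3. The shape is more complex than any degree-2 curve.
(b) From the axis intercepts and sections: it meets the y-axis at y = 0 (among the integer gridlines); it crosses the x-axis at the gridline x = 0.
(c) Fitting integer coefficients to these (and the overall shape) gives p.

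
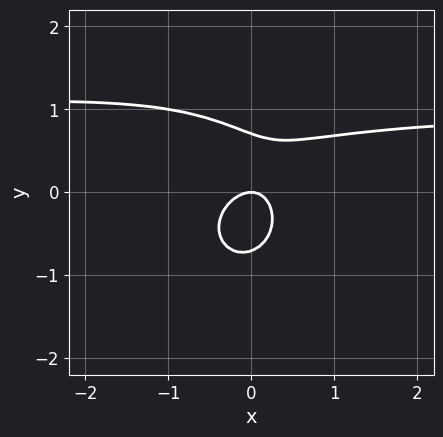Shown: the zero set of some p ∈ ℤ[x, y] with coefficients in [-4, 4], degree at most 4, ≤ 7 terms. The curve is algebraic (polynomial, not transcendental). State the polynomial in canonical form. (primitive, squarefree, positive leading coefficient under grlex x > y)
(a) Degree: a generic line meets the curve in up to 3 points, so deg p = 3.
(b) Against the integer gridlines: one x-axis crossing is at x = 0; it meets the y-axis at y = 0 (among the integer gridlines).
(c) Assembling these constraints gives the stated polynomial.

2*x^2*y + 2*y^3 - 2*x^2 + x*y - y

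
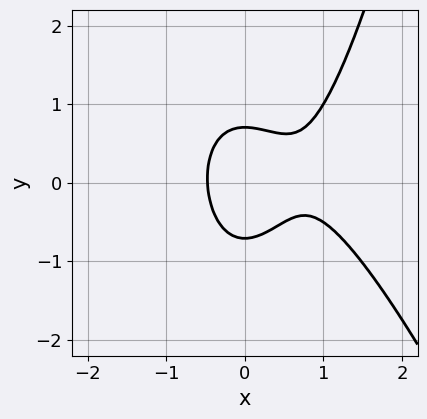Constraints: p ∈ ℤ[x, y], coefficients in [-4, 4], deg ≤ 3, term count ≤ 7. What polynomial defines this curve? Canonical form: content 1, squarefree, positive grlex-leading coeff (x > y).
1. Degree: a generic line meets the curve in up to 3 points, so deg p = 3.
2. Solving for integer coefficients yields p as stated.

3*x^3 + x^2*y - 3*x^2 - 2*y^2 + 1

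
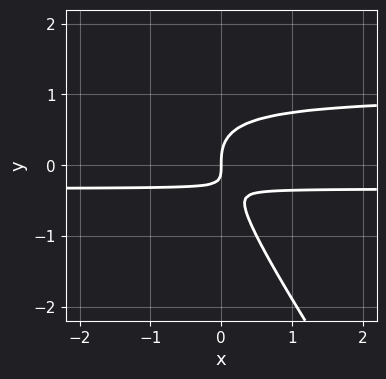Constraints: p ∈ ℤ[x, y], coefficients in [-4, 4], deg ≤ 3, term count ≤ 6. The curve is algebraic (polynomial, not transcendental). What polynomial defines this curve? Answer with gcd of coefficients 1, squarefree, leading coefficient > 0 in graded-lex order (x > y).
First, deg p = 3. The shape is more complex than any degree-2 curve.
Next, from the visible intercepts: it meets the y-axis at y = 0 (among the integer gridlines); it crosses the x-axis at the gridline x = 0.
Finally, the integer polynomial consistent with all of this is the stated p.

3*x*y^2 + 2*y^3 - 2*x*y - x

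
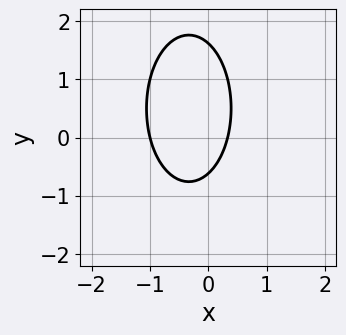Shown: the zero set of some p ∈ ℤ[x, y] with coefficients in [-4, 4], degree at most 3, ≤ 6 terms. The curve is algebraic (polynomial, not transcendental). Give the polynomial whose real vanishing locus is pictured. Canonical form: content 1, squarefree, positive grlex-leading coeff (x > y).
3*x^2 + y^2 + 2*x - y - 1

First, the degree is 2 — a generic line meets the curve in up to 2 points.
Then, reading off the gridlines: it crosses the x-axis at the gridline x = -1.
Finally, assembling these constraints gives the stated polynomial.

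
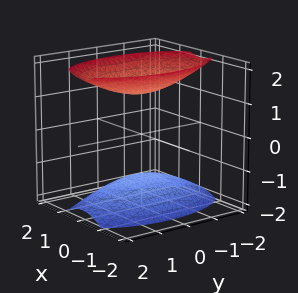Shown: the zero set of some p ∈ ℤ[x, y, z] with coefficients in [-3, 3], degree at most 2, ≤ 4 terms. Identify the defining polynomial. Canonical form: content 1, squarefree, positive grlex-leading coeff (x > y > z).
3*x^2 + y^2 - 2*z^2 + 3

There are 2 components. They look like related sheets of one shape, so recover p as a whole.
deg p = 2. Two separate bowl-shaped sheets opening away from each other; a quadric.
Symmetries: it's symmetric under y → −y, forcing even powers of y; the x ↦ −x reflection is a symmetry, so x appears only in even powers; it's symmetric under z → −z, forcing even powers of z.
Checking where it meets the axes: it misses every integer gridline on the x-axis; it misses every integer gridline on the y-axis.
Matching integer coefficients to the picture gives p.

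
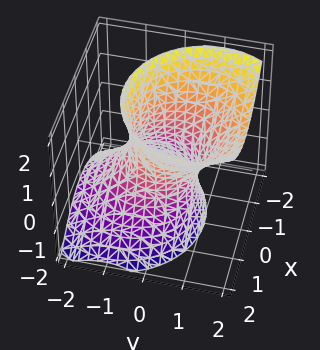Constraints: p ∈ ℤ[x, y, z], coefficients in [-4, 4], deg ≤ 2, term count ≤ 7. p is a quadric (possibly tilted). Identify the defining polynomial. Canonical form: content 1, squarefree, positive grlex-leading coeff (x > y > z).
1. The degree is 2 — a generic line meets the surface in up to 2 points.
2. From the visible intercepts: among the integer gridlines, it crosses the x-axis at x ∈ {-1, 1}; among the integer gridlines, it crosses the y-axis at y ∈ {-1, 1}; it misses every integer gridline on the z-axis.
3. Assembling these constraints gives the stated polynomial.

2*x^2 + 2*y^2 - 2*y*z - z^2 - 2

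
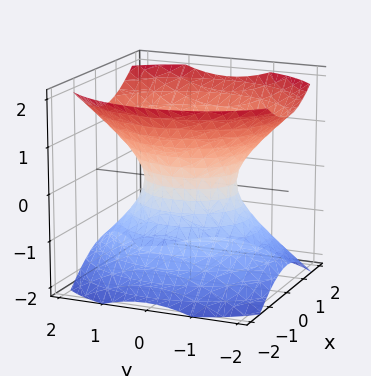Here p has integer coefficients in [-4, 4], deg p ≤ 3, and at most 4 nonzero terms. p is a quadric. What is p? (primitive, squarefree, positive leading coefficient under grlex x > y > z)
(a) Degree: one connected sheet with a waist; a quadric, so deg p = 2.
(b) Symmetries: mirror symmetry x ↦ −x ⇒ only even powers of x; the y ↦ −y reflection is a symmetry, so y appears only in even powers; the z ↦ −z reflection is a symmetry, so z appears only in even powers.
(c) Reading off the gridlines: no z-intercept at any integer in the box; among the integer gridlines, it crosses the y-axis at y ∈ {-1, 1}.
(d) Putting this together gives p.

3*x^2 + 2*y^2 - 3*z^2 - 2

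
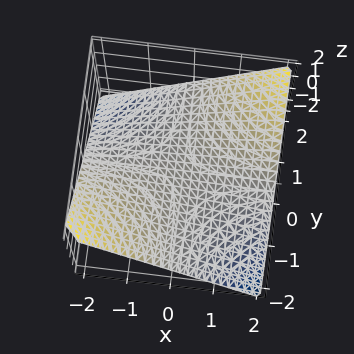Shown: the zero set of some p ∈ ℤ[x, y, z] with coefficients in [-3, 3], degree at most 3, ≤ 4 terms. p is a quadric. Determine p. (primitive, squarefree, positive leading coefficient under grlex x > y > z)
x*y - 2*z

(a) deg p = 2.
(b) From the visible intercepts: every point of the y-axis in the box is on the surface; every point of the x-axis in the box is on the surface; one z-axis crossing is at z = 0.
(c) Together with the visible shape, these determine p as stated.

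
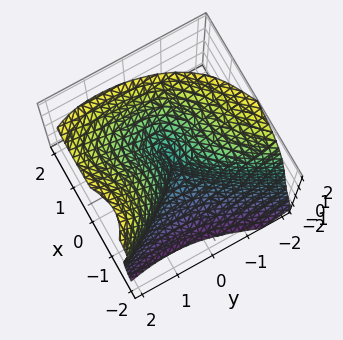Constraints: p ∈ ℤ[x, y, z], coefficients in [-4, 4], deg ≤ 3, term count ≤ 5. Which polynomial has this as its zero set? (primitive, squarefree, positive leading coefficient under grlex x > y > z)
2*x^3 - x*y*z - z^3 + 2*y^2

The degree is 3 — no degree-2 surface has this shape.
Against the integer gridlines: it meets the x-axis at x = 0 (among the integer gridlines); one y-axis crossing is at y = 0; it meets the z-axis at z = 0 (among the integer gridlines).
Assembling these constraints gives the stated polynomial.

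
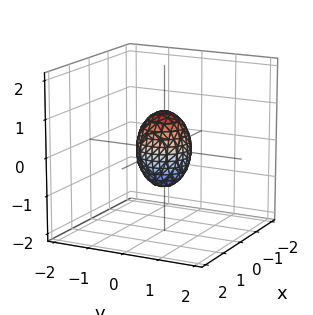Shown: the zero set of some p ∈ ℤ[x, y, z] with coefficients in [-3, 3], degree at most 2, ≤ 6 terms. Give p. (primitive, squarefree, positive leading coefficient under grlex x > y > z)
2*x^2 + 2*y^2 + z^2 - 1

The degree is 2 — a closed, bounded, convex surface; a quadric.
Symmetries: the z-axis is an axis of rotation, so x and y enter only as x² + y²; the z ↦ −z reflection is a symmetry, so z appears only in even powers.
Against the integer gridlines: a circular section at z = 0 has radius between 0 and 1; the z-axis gridline crossings are at z ∈ {-1, 1}.
These observations pin down the coefficients.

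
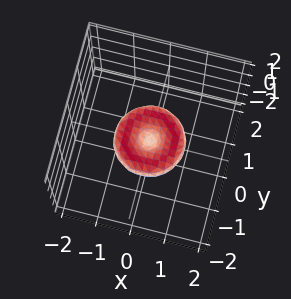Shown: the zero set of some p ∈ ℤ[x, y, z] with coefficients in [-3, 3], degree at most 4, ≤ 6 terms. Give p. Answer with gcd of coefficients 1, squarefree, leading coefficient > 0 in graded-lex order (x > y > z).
x^4 + 2*x^2*y^2 + y^4 - x^2 - y^2 + 2*z^2

First, the degree is 4 — the shape is more complex than any degree-3 surface.
Next, symmetries: rotational symmetry about the z-axis ⇒ p depends on x, y only through x² + y².
Next, against the integer gridlines: a circular section at z = 0 has radius exactly 1; among the integer gridlines, it crosses the y-axis at y ∈ {-1, 0, 1}; among the integer gridlines, it crosses the x-axis at x ∈ {-1, 0, 1}.
Finally, assembling these constraints gives the stated polynomial.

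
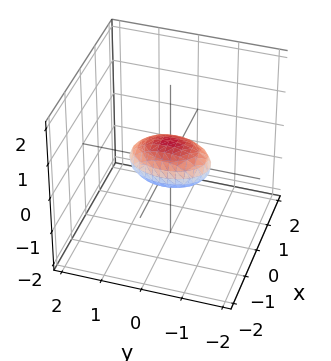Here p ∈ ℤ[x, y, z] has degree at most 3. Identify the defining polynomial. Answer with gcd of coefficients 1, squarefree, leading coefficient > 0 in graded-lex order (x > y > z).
2*x^2 + y^2 + 3*z^2 - 1

deg p = 2. Bounded and convex; a quadric.
Symmetries: the y ↦ −y reflection is a symmetry, so y appears only in even powers; mirror symmetry x ↦ −x ⇒ only even powers of x; it's symmetric under z → −z, forcing even powers of z.
Reading off the gridlines: among the integer gridlines, it crosses the y-axis at y ∈ {-1, 1}.
Fitting integer coefficients to these (and the overall shape) gives p.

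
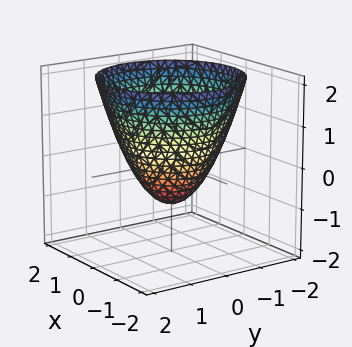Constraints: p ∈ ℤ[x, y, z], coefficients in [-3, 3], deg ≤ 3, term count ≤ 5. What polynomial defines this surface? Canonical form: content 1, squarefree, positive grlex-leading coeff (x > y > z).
x^2 + y^2 - z - 1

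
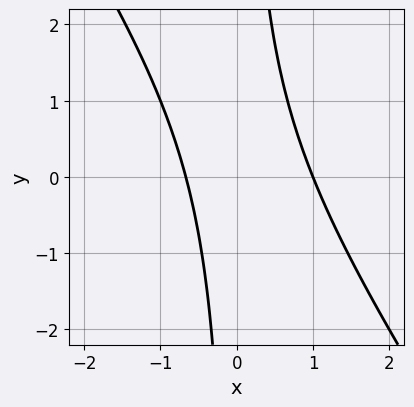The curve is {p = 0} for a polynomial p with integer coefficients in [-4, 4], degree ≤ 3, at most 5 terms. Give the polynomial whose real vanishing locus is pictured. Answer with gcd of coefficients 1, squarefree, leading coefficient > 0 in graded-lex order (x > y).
3*x^2 + 2*x*y - x - 2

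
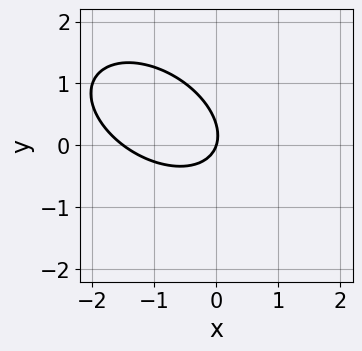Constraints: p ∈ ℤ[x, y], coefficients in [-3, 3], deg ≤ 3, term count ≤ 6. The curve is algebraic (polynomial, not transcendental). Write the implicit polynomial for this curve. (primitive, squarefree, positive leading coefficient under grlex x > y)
2*x^2 + 2*x*y + 3*y^2 + 3*x - y

First, deg p = 2. A generic line meets the curve in up to 2 points.
Next, against the integer gridlines: it crosses the y-axis at the gridline y = 0; it meets the x-axis at x = 0 (among the integer gridlines).
Finally, these observations pin down the coefficients.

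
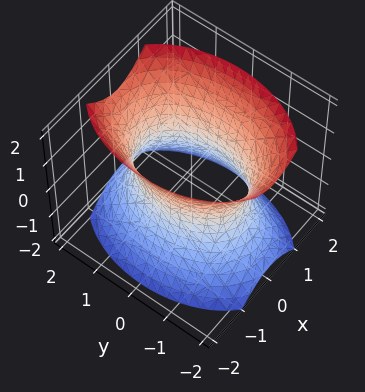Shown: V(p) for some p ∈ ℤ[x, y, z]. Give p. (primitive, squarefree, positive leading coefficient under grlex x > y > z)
2*x^2 + y^2 - z^2 - 2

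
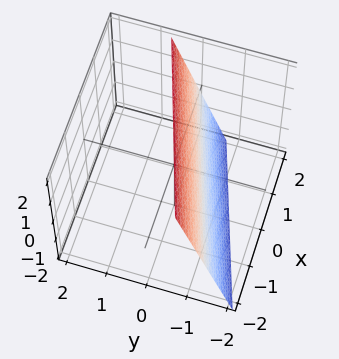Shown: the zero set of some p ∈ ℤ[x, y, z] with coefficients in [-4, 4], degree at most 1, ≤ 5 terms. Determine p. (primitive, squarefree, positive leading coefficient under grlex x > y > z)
x - 3*y + z - 2

First, deg p = 1.
Then, against the integer gridlines: one z-axis crossing is at z = 2; it crosses the x-axis at the gridline x = 2.
Finally, fitting integer coefficients to these (and the overall shape) gives p.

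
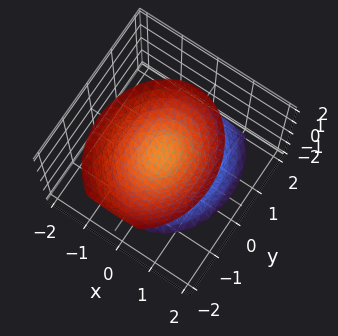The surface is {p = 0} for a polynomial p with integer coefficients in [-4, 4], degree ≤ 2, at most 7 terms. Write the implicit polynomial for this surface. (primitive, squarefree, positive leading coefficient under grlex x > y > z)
3*x^2 + 2*y^2 + y*z - 2*z^2 + 2

I count 2 distinct pieces.
deg p = 2.
Observable constraints: no x-intercept at any integer in the box; the z-axis gridline crossings are at z ∈ {-1, 1}; it misses every integer gridline on the y-axis.
Fitting integer coefficients to these (and the overall shape) gives p.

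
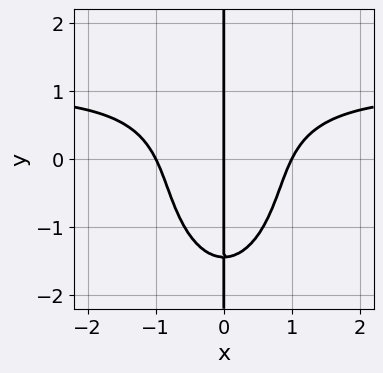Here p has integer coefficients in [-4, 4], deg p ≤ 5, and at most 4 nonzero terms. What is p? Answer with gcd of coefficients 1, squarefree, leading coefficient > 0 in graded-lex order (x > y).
1. The degree is 4 — the shape is more complex than any degree-3 curve.
2. Checking where it meets the axes: every point of the y-axis in the box is on the curve; the x-axis gridline crossings are at x ∈ {-1, 0, 1}.
3. Solving for integer coefficients yields p as stated.

3*x^3*y + x*y^3 - 3*x^3 + 3*x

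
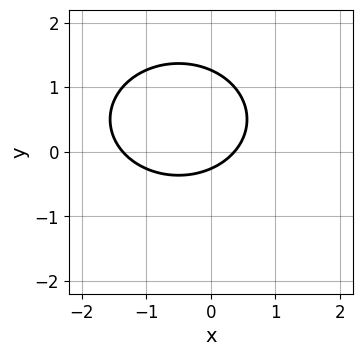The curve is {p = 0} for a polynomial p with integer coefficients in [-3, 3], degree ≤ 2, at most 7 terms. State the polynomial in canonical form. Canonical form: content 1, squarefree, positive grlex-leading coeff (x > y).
Degree: a generic line meets the curve in up to 2 points, so deg p = 2.
Matching integer coefficients to the picture gives p.

2*x^2 + 3*y^2 + 2*x - 3*y - 1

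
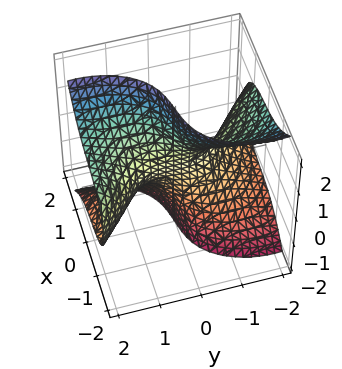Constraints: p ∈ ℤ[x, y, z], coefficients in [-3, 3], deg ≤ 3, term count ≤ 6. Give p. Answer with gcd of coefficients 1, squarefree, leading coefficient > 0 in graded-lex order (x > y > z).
3*x^3 + x^2*y + y^3 - 3*y*z^2 + 3*x

(a) The degree is 3 — no degree-2 surface has this shape.
(b) Checking where it meets the axes: every point of the z-axis in the box is on the surface; one x-axis crossing is at x = 0; it meets the y-axis at y = 0 (among the integer gridlines).
(c) Putting this together gives p.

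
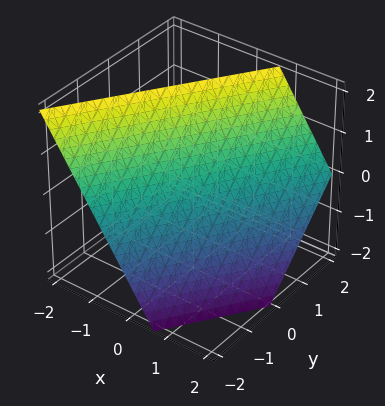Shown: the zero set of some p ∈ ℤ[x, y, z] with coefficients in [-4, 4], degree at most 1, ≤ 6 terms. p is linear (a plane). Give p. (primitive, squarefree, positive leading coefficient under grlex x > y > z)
3*x - 2*y + 2*z - 2

(a) Degree: every cross-section is a straight line — this is a plane, so deg p = 1.
(b) From the visible intercepts: it meets the y-axis at y = -1 (among the integer gridlines); it meets the z-axis at z = 1 (among the integer gridlines).
(c) Matching integer coefficients to the picture gives p.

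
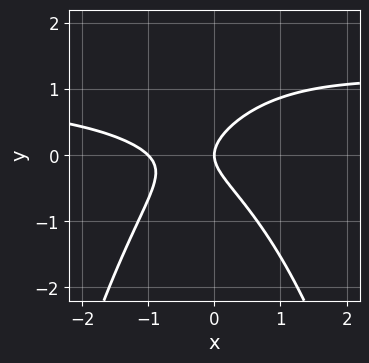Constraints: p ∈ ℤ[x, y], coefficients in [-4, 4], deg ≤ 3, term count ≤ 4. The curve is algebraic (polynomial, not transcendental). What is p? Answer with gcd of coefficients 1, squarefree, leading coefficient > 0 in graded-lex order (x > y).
(a) The degree is 3 — a generic line meets the curve in up to 3 points.
(b) Checking where it meets the axes: the x-axis gridline crossings are at x ∈ {-1, 0}; one y-axis crossing is at y = 0.
(c) Fitting integer coefficients to these (and the overall shape) gives p.

2*x^2*y - 2*x^2 + 3*y^2 - 2*x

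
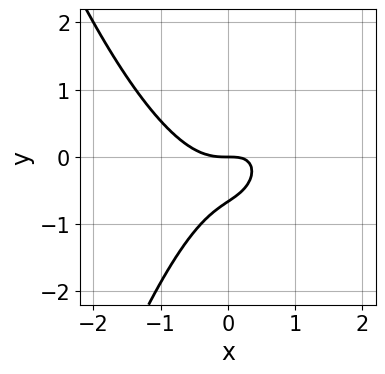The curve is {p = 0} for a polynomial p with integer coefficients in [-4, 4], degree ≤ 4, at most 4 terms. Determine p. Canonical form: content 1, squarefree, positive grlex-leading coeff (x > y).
3*x^3 - 2*x*y + 3*y^2 + 2*y

(a) Degree: the shape is more complex than any degree-2 curve, so deg p = 3.
(b) Against the integer gridlines: one y-axis crossing is at y = 0; it meets the x-axis at x = 0 (among the integer gridlines).
(c) Together with the visible shape, these determine p as stated.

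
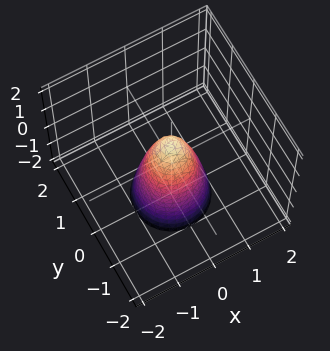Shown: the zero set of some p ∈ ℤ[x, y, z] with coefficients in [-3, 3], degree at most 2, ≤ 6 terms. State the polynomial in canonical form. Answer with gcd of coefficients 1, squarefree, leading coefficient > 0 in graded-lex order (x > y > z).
First, degree: a generic line meets the surface in up to 2 points, so deg p = 2.
Next, symmetries: rotational symmetry about the z-axis ⇒ p depends on x, y only through x² + y².
Next, from the axis intercepts and sections: it crosses the z-axis at the gridline z = 1; a circular section at z = -2 has radius exactly 1.
Finally, these observations pin down the coefficients.

3*x^2 + 3*y^2 + z - 1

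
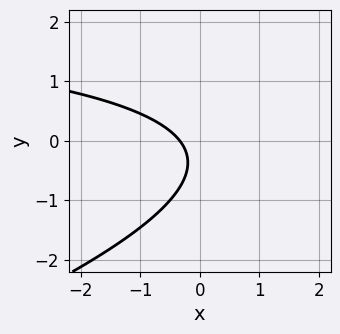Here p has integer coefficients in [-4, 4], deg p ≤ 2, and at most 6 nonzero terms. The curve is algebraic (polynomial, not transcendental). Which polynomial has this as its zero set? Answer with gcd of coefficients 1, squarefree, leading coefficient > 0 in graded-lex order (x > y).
First, deg p = 2. The shape is more complex than any degree-1 curve.
Next, against the integer gridlines: it misses every integer gridline on the y-axis.
Finally, the integer polynomial consistent with all of this is the stated p.

x*y - 3*y^2 - 3*x - 2*y - 1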